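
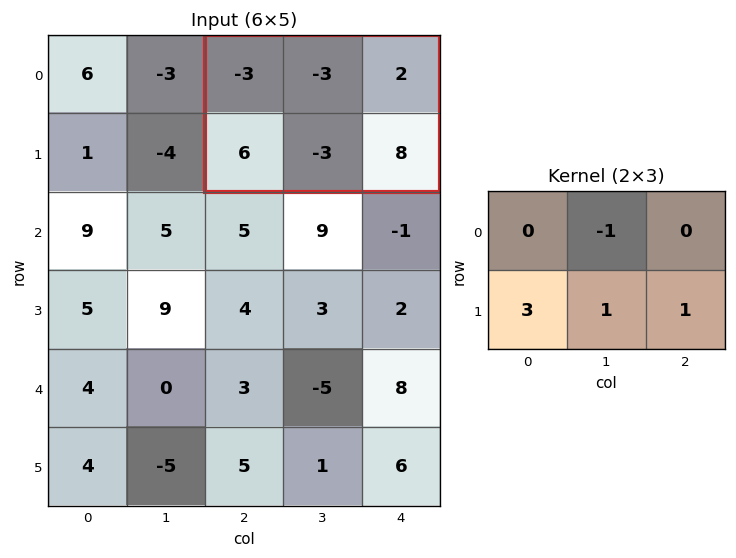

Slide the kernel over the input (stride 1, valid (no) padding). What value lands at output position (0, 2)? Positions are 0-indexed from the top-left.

The receptive field on the input at this output position is [-3 -3 2 / 6 -3 8]. Elementwise product with the kernel and sum: -3·-1 + 6·3 + -3·1 + 8·1.

26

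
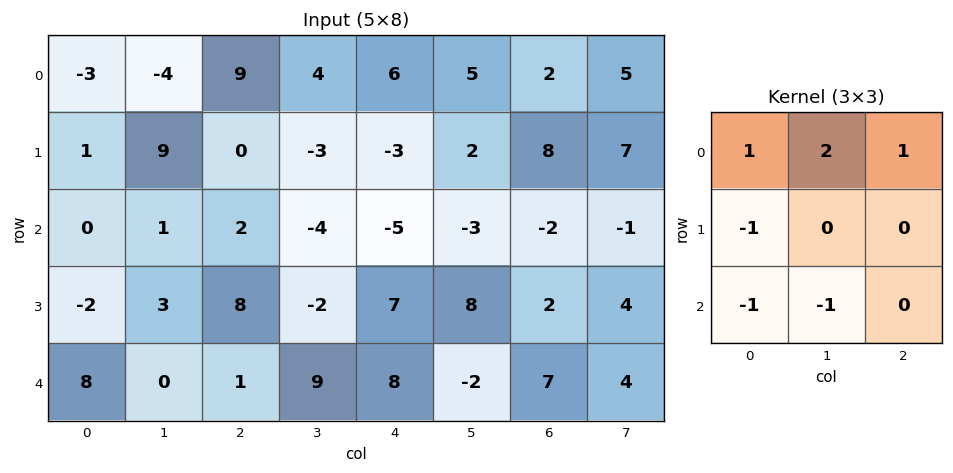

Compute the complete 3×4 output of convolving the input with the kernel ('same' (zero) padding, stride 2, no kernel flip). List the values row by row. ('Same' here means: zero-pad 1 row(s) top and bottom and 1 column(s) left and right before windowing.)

-1 -5 2 -15
13 -6 -8 18
-1 17 11 18

Output[0,0]: The receptive field on the zero-padded input at this output position is [0 0 0 / 0 -3 -4 / 0 1 9]. Elementwise product with the kernel and sum: 0·1 + 0·2 + 0·1 + 0·-1 + 0·-1 + 1·-1.
Output[0,1]: The receptive field on the zero-padded input at this output position is [0 0 0 / -4 9 4 / 9 0 -3]. Elementwise product with the kernel and sum: 0·1 + 0·2 + 0·1 + -4·-1 + 9·-1 + 0·-1.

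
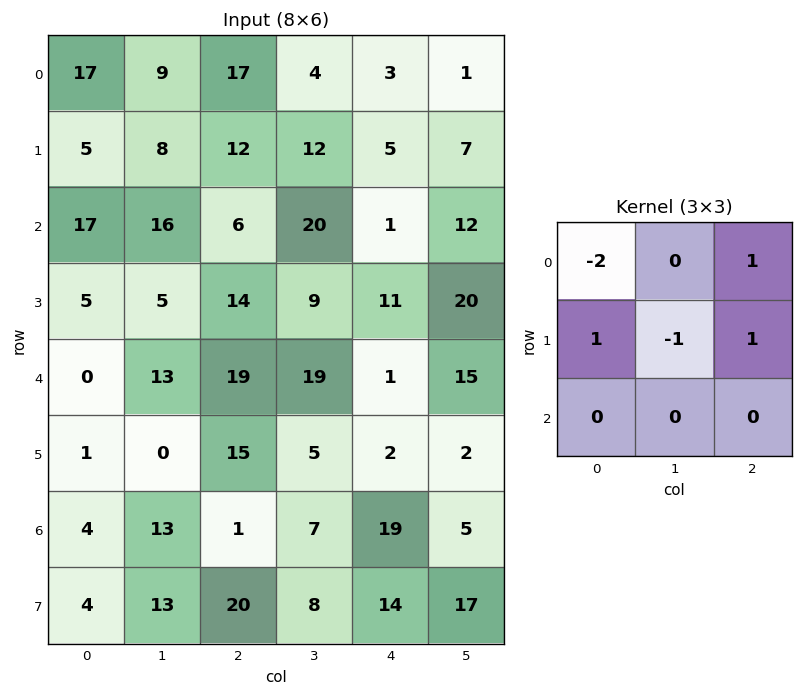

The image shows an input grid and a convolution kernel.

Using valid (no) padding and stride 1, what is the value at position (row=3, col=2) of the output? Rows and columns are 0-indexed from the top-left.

-16

The receptive field on the input at this output position is [14 9 11 / 19 19 1 / 15 5 2]. Elementwise product with the kernel and sum: 14·-2 + 11·1 + 19·1 + 19·-1 + 1·1.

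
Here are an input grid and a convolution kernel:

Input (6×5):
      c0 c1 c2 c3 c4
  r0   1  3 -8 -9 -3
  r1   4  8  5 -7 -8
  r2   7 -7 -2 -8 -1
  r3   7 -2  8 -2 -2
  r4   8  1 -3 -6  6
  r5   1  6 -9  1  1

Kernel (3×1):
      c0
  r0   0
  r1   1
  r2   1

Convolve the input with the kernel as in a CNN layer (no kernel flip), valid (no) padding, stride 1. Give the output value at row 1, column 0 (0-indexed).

14

The receptive field on the input at this output position is [4 / 7 / 7]. Elementwise product with the kernel and sum: 7·1 + 7·1.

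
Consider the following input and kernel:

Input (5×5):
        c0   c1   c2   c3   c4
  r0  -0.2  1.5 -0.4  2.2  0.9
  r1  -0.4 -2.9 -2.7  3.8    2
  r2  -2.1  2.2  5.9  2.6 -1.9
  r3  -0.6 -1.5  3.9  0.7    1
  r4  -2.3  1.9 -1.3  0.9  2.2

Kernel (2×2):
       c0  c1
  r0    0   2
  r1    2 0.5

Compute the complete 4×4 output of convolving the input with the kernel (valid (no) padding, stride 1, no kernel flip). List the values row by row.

Output[0,0]: The receptive field on the input at this output position is [-0.2 1.5 / -0.4 -2.9]. Elementwise product with the kernel and sum: 1.5·2 + -0.4·2 + -2.9·0.5.
Output[0,1]: The receptive field on the input at this output position is [1.5 -0.4 / -2.9 -2.7]. Elementwise product with the kernel and sum: -0.4·2 + -2.9·2 + -2.7·0.5.

0.75 -7.95 0.9 10.4
-8.9 1.95 20.7 8.25
2.45 10.75 13.35 -1.9
-6.65 10.95 -0.75 4.9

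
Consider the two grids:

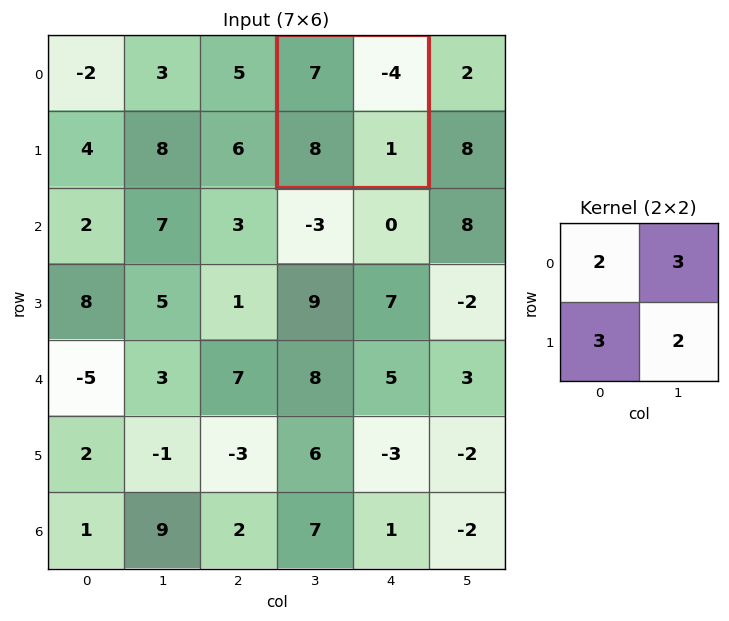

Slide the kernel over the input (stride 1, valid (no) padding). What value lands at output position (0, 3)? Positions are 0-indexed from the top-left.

The receptive field on the input at this output position is [7 -4 / 8 1]. Elementwise product with the kernel and sum: 7·2 + -4·3 + 8·3 + 1·2.

28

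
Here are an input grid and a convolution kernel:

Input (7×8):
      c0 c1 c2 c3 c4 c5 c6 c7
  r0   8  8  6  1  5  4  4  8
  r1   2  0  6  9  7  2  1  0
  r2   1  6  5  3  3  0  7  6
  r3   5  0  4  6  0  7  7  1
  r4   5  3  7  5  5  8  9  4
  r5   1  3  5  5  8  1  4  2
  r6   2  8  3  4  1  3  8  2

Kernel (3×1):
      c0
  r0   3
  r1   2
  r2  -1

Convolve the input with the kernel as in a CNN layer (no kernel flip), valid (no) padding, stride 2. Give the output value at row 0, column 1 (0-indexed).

25

The receptive field on the input at this output position is [6 / 6 / 5]. Elementwise product with the kernel and sum: 6·3 + 6·2 + 5·-1.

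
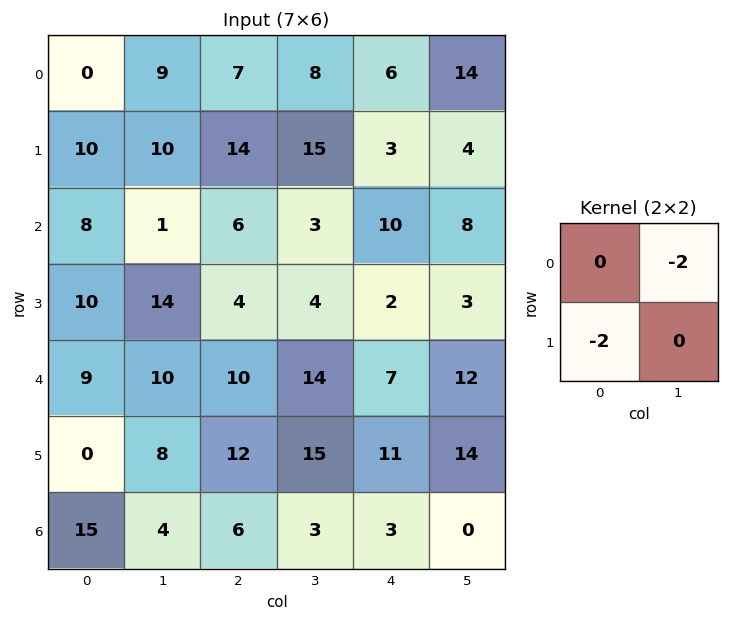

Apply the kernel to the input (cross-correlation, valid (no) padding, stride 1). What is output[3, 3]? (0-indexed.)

-32

The receptive field on the input at this output position is [4 2 / 14 7]. Elementwise product with the kernel and sum: 2·-2 + 14·-2.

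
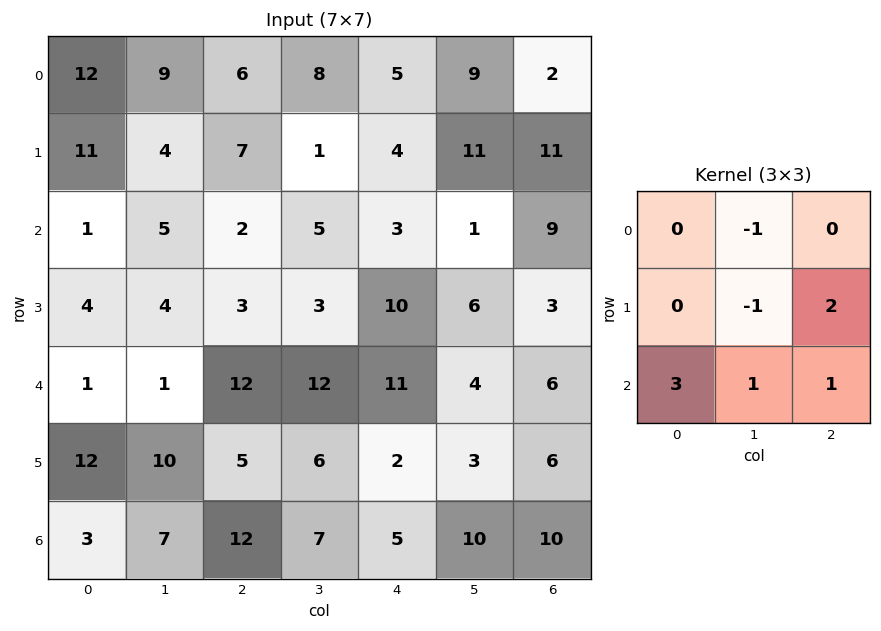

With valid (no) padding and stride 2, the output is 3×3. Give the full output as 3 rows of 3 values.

Output[0,0]: The receptive field on the input at this output position is [12 9 6 / 11 4 7 / 1 5 2]. Elementwise product with the kernel and sum: 9·-1 + 4·-1 + 7·2 + 1·3 + 5·1 + 2·1.

11 13 21
13 71 42
27 34 40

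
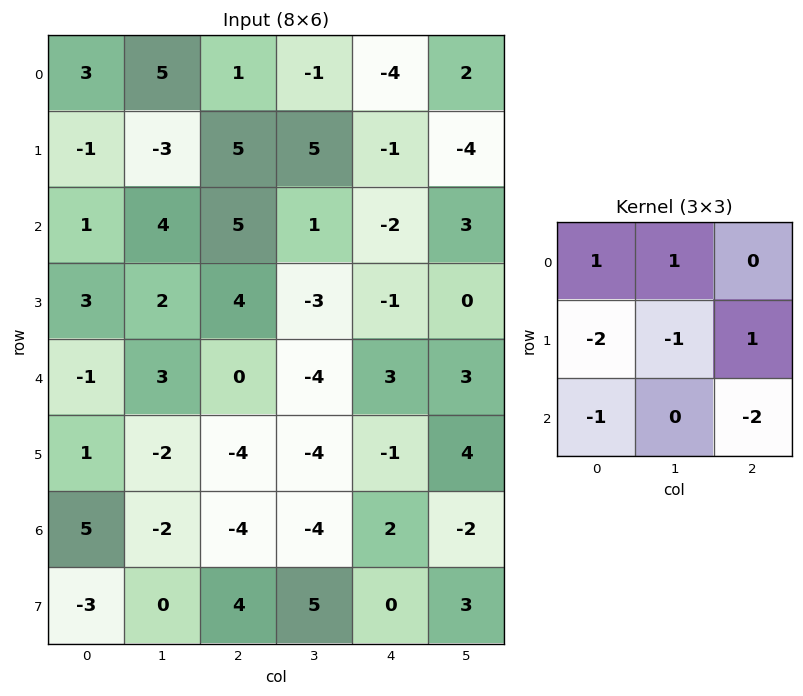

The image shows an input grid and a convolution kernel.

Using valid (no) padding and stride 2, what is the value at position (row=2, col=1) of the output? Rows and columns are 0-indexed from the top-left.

The receptive field on the input at this output position is [0 -4 3 / -4 -4 -1 / -4 -4 2]. Elementwise product with the kernel and sum: 0·1 + -4·1 + -4·-2 + -4·-1 + -1·1 + -4·-1 + 2·-2.

7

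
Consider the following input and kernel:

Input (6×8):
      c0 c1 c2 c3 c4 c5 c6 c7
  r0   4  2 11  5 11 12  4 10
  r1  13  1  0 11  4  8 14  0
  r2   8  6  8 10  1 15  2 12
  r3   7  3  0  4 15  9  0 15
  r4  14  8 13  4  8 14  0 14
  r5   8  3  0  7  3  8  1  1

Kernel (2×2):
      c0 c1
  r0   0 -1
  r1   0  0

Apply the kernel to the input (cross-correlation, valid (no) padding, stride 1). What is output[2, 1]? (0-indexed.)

The receptive field on the input at this output position is [6 8 / 3 0]. Elementwise product with the kernel and sum: 8·-1.

-8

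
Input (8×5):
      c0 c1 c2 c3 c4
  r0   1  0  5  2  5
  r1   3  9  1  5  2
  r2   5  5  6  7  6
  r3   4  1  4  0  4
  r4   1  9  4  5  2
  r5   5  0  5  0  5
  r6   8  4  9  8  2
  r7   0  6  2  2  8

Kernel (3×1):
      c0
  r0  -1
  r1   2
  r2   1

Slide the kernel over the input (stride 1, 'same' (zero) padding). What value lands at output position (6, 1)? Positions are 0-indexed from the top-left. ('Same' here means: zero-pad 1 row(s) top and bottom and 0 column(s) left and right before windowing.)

14

The receptive field on the zero-padded input at this output position is [0 / 4 / 6]. Elementwise product with the kernel and sum: 0·-1 + 4·2 + 6·1.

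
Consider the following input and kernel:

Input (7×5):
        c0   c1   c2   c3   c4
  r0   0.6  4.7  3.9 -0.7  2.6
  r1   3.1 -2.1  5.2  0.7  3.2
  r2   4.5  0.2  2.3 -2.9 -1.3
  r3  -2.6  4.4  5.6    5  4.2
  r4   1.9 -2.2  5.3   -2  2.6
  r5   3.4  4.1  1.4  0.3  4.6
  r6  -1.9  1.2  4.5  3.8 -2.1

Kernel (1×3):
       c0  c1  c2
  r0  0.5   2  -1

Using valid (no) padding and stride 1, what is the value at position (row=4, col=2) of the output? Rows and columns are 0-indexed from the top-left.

-3.95

The receptive field on the input at this output position is [5.3 -2 2.6]. Elementwise product with the kernel and sum: 5.3·0.5 + -2·2 + 2.6·-1.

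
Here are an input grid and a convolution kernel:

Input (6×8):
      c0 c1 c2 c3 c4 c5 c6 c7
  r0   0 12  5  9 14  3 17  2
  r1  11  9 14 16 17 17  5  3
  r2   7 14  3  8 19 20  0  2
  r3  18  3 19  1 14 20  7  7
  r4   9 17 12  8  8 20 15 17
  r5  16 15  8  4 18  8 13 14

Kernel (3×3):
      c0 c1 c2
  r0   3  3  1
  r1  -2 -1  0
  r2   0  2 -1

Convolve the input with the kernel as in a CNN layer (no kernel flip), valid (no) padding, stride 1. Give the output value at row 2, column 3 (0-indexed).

81

The receptive field on the input at this output position is [8 19 20 / 1 14 20 / 8 8 20]. Elementwise product with the kernel and sum: 8·3 + 19·3 + 20·1 + 1·-2 + 14·-1 + 8·2 + 20·-1.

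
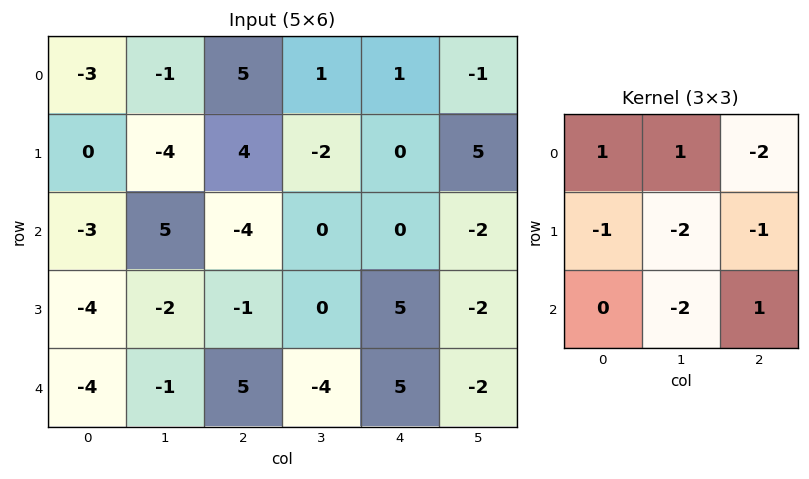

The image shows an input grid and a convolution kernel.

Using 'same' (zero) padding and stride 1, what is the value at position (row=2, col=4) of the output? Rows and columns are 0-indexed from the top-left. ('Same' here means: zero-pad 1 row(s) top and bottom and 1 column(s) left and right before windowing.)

-22

The receptive field on the zero-padded input at this output position is [-2 0 5 / 0 0 -2 / 0 5 -2]. Elementwise product with the kernel and sum: -2·1 + 0·1 + 5·-2 + 0·-1 + 0·-2 + -2·-1 + 5·-2 + -2·1.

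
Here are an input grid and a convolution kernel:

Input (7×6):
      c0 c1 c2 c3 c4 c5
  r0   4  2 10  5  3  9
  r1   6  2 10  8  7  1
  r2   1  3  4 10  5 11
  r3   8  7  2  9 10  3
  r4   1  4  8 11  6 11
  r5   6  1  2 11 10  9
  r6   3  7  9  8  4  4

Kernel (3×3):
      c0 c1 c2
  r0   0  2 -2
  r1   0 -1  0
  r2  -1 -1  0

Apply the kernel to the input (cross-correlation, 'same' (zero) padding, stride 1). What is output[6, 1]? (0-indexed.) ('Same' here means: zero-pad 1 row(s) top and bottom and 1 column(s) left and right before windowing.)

-9

The receptive field on the zero-padded input at this output position is [6 1 2 / 3 7 9 / 0 0 0]. Elementwise product with the kernel and sum: 1·2 + 2·-2 + 7·-1 + 0·-1 + 0·-1.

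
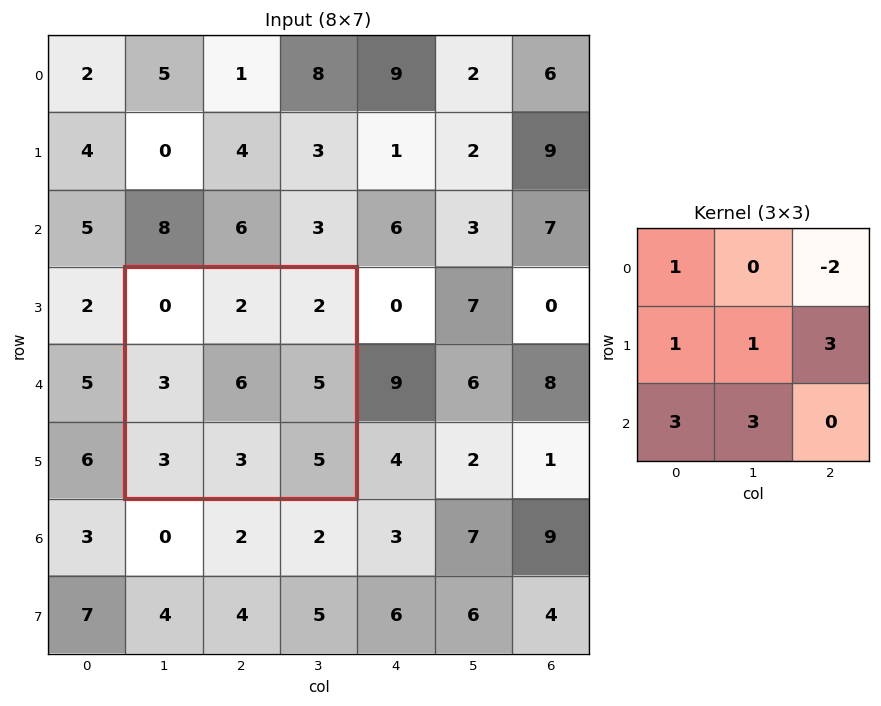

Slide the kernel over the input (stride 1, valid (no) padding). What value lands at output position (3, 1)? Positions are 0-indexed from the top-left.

38

The receptive field on the input at this output position is [0 2 2 / 3 6 5 / 3 3 5]. Elementwise product with the kernel and sum: 0·1 + 2·-2 + 3·1 + 6·1 + 5·3 + 3·3 + 3·3.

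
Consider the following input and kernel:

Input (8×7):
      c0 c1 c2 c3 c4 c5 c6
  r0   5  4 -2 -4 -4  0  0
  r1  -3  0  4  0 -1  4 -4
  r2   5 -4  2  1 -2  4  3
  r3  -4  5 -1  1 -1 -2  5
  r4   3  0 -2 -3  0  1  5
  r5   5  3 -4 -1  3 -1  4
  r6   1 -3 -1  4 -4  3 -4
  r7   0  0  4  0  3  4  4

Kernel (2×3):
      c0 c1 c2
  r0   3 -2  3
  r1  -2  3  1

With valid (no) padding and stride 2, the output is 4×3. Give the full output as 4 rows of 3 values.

Output[0,0]: The receptive field on the input at this output position is [5 4 -2 / -3 0 4]. Elementwise product with the kernel and sum: 5·3 + 4·-2 + -2·3 + -3·-2 + 0·3 + 4·1.
Output[0,1]: The receptive field on the input at this output position is [-2 -4 -4 / 4 0 -1]. Elementwise product with the kernel and sum: -2·3 + -4·-2 + -4·3 + 4·-2 + 0·3 + -1·1.

11 -19 -2
51 2 -4
-2 8 8
10 -28 -20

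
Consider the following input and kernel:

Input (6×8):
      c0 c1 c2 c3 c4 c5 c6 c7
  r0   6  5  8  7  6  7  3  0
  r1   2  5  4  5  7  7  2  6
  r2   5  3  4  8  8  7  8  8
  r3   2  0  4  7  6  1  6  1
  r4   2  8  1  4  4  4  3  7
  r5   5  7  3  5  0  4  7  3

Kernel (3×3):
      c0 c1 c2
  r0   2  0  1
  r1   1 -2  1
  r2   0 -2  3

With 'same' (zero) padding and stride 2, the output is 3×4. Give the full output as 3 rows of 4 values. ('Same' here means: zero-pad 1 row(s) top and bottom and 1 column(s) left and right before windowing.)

Output[0,0]: The receptive field on the zero-padded input at this output position is [0 0 0 / 0 6 5 / 0 2 5]. Elementwise product with the kernel and sum: 0·2 + 0·1 + 0·1 + 6·-2 + 5·1 + 2·-2 + 5·3.

4 3 9 15
-6 31 7 10
15 26 27 3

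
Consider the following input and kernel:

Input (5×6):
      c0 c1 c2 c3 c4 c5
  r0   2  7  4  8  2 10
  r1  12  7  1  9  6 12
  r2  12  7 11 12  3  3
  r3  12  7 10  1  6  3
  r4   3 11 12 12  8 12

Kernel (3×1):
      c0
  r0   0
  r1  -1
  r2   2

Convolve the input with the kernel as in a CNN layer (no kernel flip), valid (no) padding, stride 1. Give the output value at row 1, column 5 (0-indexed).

3

The receptive field on the input at this output position is [12 / 3 / 3]. Elementwise product with the kernel and sum: 3·-1 + 3·2.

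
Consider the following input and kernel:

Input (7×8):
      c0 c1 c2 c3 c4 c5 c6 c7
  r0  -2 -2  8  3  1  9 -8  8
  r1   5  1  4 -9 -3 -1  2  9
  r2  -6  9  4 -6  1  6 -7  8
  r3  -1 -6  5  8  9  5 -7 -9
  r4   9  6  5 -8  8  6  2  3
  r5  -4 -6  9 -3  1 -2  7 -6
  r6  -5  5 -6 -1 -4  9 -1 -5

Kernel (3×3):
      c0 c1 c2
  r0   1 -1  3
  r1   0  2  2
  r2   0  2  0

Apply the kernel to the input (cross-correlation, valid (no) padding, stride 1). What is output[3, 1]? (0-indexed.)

The receptive field on the input at this output position is [-6 5 8 / 6 5 -8 / -6 9 -3]. Elementwise product with the kernel and sum: -6·1 + 5·-1 + 8·3 + 5·2 + -8·2 + 9·2.

25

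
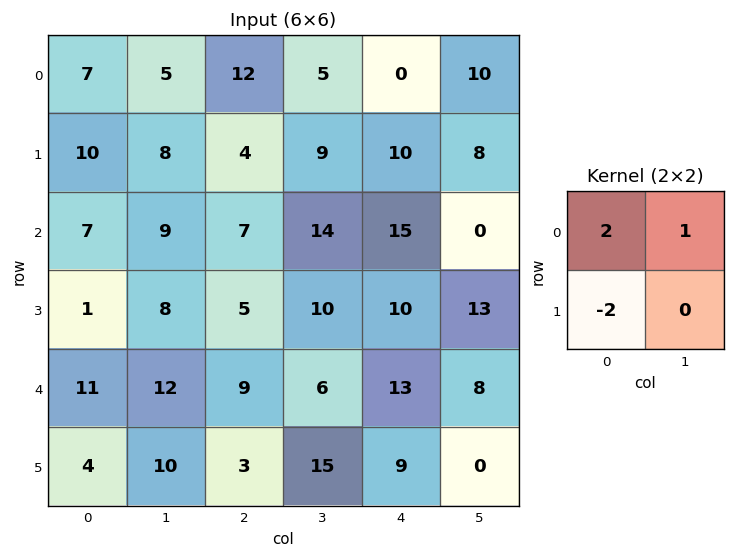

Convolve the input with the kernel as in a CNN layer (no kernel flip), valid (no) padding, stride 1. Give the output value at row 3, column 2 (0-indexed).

The receptive field on the input at this output position is [5 10 / 9 6]. Elementwise product with the kernel and sum: 5·2 + 10·1 + 9·-2.

2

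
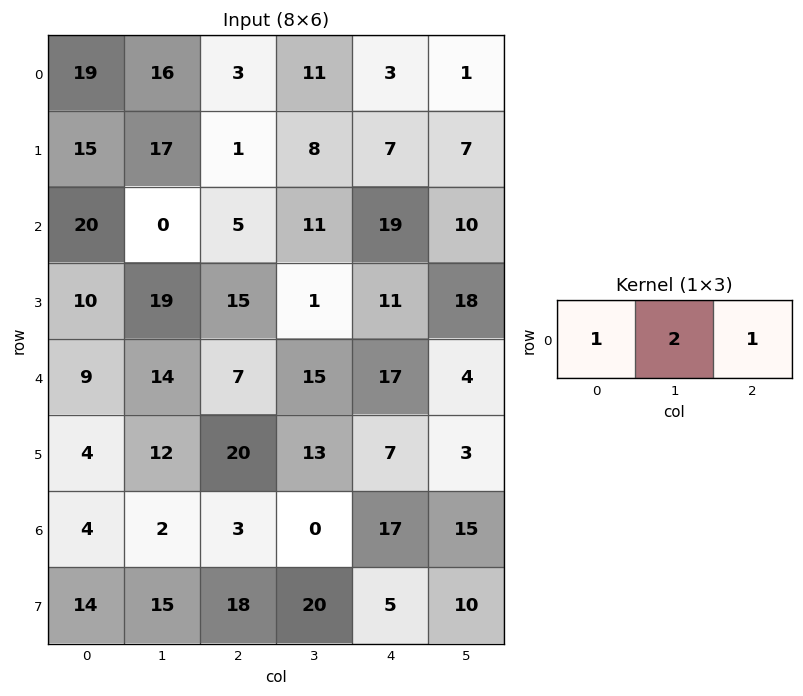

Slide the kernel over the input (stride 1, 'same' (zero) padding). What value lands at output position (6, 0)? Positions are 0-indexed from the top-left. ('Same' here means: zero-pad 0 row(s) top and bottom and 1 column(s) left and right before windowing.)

The receptive field on the zero-padded input at this output position is [0 4 2]. Elementwise product with the kernel and sum: 0·1 + 4·2 + 2·1.

10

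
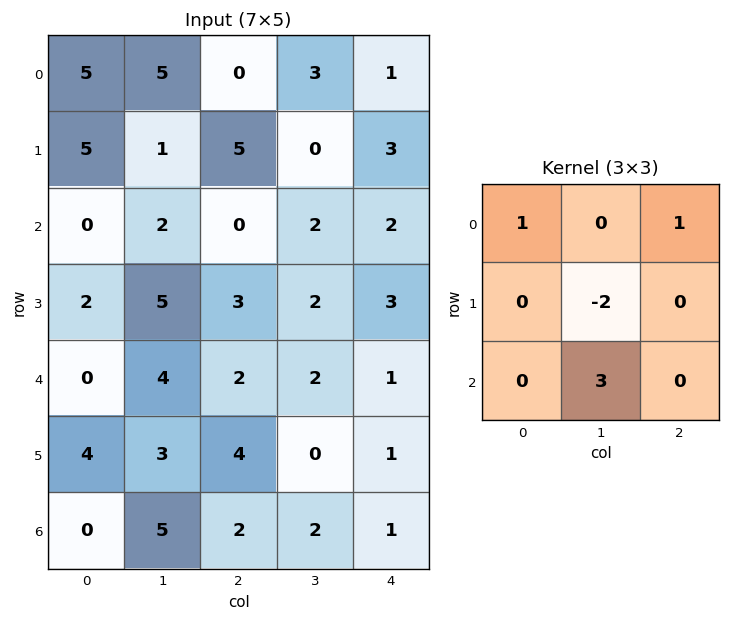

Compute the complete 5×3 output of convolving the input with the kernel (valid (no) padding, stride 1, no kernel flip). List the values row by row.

9 -2 7
21 10 10
2 4 4
6 15 2
11 4 9

Output[0,0]: The receptive field on the input at this output position is [5 5 0 / 5 1 5 / 0 2 0]. Elementwise product with the kernel and sum: 5·1 + 0·1 + 1·-2 + 2·3.
Output[0,1]: The receptive field on the input at this output position is [5 0 3 / 1 5 0 / 2 0 2]. Elementwise product with the kernel and sum: 5·1 + 3·1 + 5·-2 + 0·3.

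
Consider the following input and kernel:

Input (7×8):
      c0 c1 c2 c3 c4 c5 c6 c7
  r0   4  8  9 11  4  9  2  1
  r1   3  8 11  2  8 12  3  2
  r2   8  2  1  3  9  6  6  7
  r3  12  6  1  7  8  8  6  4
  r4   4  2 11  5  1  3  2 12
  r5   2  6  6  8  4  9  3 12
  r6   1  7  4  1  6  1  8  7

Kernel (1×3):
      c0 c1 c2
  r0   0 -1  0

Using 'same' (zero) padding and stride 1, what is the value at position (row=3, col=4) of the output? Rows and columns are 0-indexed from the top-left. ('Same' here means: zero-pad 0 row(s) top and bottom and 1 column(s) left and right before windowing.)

The receptive field on the zero-padded input at this output position is [7 8 8]. Elementwise product with the kernel and sum: 8·-1.

-8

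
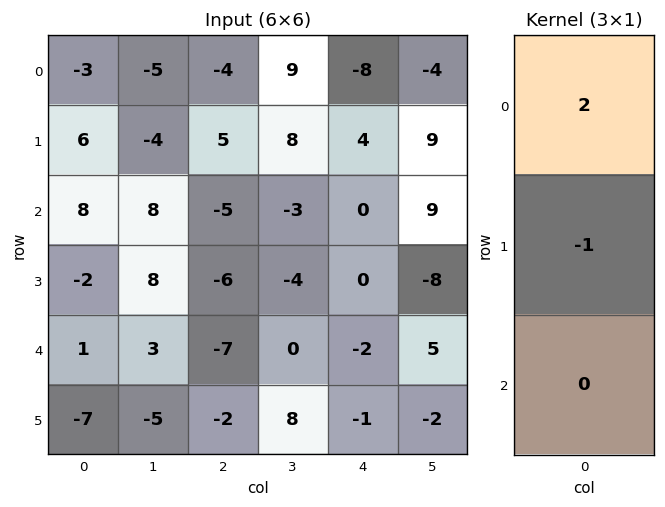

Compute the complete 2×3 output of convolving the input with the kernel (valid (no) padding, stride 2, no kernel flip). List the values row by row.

Output[0,0]: The receptive field on the input at this output position is [-3 / 6 / 8]. Elementwise product with the kernel and sum: -3·2 + 6·-1.
Output[0,1]: The receptive field on the input at this output position is [-4 / 5 / -5]. Elementwise product with the kernel and sum: -4·2 + 5·-1.

-12 -13 -20
18 -4 0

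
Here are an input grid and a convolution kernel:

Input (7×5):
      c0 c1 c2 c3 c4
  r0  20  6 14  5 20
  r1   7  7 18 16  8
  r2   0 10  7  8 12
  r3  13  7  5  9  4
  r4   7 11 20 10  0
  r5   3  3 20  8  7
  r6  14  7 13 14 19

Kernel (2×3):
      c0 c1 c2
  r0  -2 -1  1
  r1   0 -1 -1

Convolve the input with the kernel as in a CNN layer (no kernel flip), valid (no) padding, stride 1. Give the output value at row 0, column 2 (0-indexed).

-37

The receptive field on the input at this output position is [14 5 20 / 18 16 8]. Elementwise product with the kernel and sum: 14·-2 + 5·-1 + 20·1 + 16·-1 + 8·-1.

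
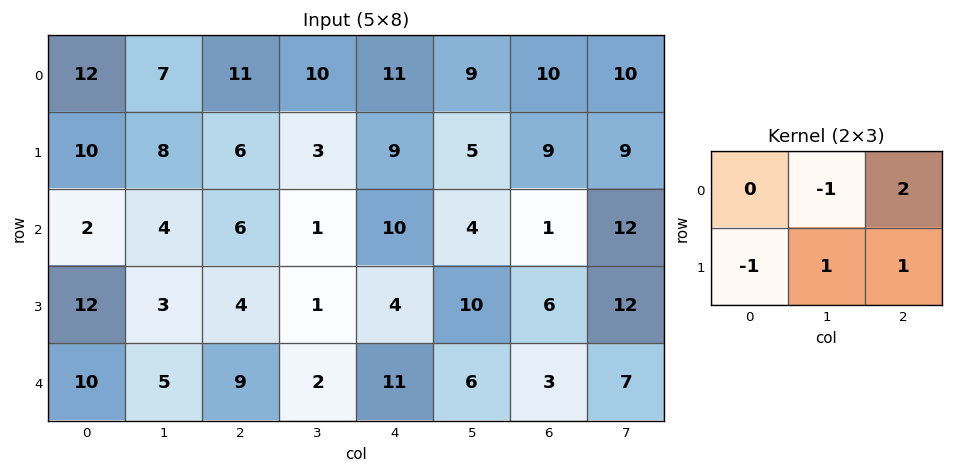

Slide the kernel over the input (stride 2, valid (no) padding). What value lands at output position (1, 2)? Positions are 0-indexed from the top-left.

The receptive field on the input at this output position is [10 4 1 / 4 10 6]. Elementwise product with the kernel and sum: 4·-1 + 1·2 + 4·-1 + 10·1 + 6·1.

10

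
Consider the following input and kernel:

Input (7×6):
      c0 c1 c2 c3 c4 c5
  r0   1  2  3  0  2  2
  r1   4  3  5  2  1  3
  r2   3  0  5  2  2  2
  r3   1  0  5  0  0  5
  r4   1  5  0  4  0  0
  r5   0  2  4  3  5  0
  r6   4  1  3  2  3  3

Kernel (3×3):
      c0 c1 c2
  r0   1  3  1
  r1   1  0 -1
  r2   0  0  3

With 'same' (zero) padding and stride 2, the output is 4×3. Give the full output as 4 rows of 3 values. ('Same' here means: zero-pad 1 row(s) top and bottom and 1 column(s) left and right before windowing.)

Output[0,0]: The receptive field on the zero-padded input at this output position is [0 0 0 / 0 1 2 / 0 4 3]. Elementwise product with the kernel and sum: 0·1 + 0·3 + 0·1 + 0·1 + 2·-1 + 3·3.
Output[0,1]: The receptive field on the zero-padded input at this output position is [0 0 0 / 2 3 0 / 3 5 2]. Elementwise product with the kernel and sum: 0·1 + 0·3 + 0·1 + 2·1 + 0·-1 + 2·3.

7 8 7
15 18 23
4 25 9
1 16 17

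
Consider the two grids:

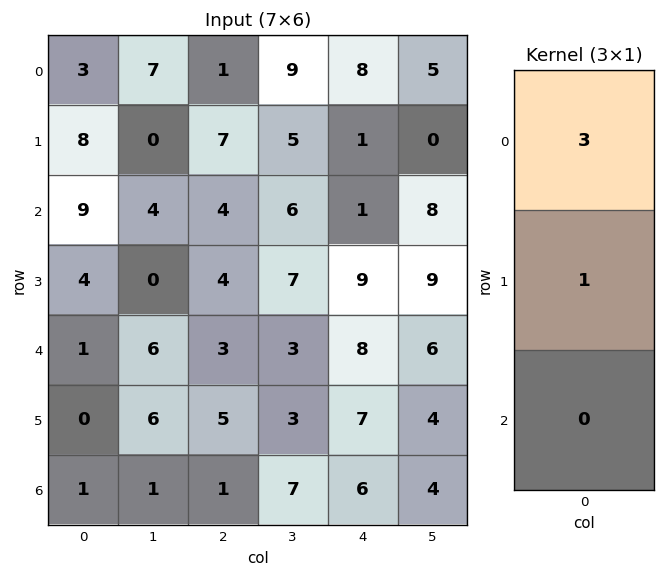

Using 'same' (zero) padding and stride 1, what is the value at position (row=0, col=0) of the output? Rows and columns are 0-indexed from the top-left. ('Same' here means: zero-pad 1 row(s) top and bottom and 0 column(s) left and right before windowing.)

3

The receptive field on the zero-padded input at this output position is [0 / 3 / 8]. Elementwise product with the kernel and sum: 0·3 + 3·1.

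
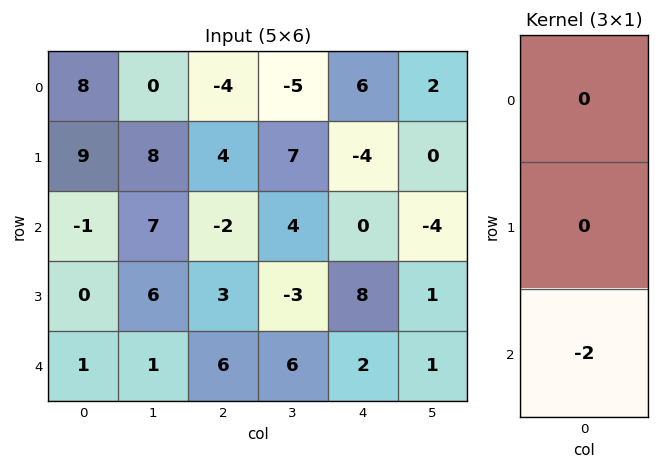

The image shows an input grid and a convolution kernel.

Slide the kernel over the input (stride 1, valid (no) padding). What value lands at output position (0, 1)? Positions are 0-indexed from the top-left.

The receptive field on the input at this output position is [0 / 8 / 7]. Elementwise product with the kernel and sum: 7·-2.

-14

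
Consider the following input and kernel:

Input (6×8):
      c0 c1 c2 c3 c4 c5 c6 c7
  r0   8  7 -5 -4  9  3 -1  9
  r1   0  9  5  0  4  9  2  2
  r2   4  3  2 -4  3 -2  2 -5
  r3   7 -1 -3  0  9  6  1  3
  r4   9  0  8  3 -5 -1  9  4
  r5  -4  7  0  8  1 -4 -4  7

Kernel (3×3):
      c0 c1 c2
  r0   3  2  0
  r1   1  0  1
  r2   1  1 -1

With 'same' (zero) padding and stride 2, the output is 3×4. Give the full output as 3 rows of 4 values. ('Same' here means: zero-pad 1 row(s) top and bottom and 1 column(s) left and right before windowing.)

-2 17 -6 21
11 32 5 28
3 -7 33 8

Output[0,0]: The receptive field on the zero-padded input at this output position is [0 0 0 / 0 8 7 / 0 0 9]. Elementwise product with the kernel and sum: 0·3 + 0·2 + 0·1 + 7·1 + 0·1 + 0·1 + 9·-1.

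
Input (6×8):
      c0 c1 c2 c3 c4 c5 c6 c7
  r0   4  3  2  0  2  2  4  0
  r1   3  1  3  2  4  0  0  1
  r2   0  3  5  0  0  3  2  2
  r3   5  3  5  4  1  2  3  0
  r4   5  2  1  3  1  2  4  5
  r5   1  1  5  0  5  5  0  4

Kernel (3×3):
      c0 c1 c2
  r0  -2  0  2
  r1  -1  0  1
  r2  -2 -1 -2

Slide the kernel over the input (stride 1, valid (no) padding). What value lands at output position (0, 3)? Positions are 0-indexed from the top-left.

The receptive field on the input at this output position is [0 2 2 / 2 4 0 / 0 0 3]. Elementwise product with the kernel and sum: 0·-2 + 2·2 + 2·-1 + 0·1 + 0·-2 + 0·-1 + 3·-2.

-4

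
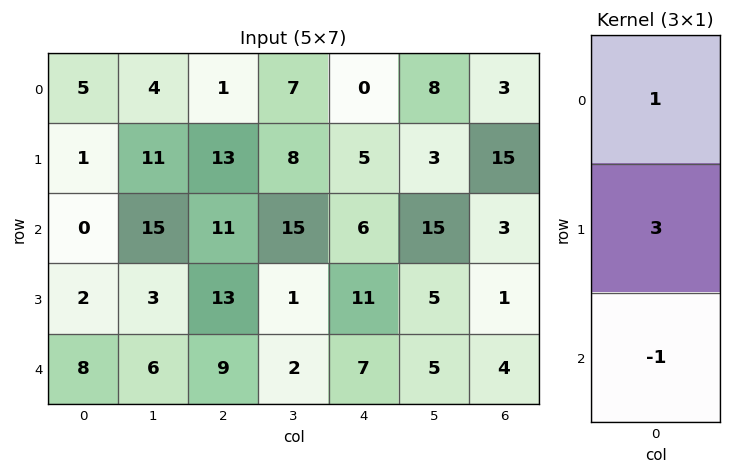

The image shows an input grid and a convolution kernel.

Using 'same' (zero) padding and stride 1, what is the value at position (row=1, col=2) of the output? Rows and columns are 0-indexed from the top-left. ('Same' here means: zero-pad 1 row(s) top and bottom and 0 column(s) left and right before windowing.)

29

The receptive field on the zero-padded input at this output position is [1 / 13 / 11]. Elementwise product with the kernel and sum: 1·1 + 13·3 + 11·-1.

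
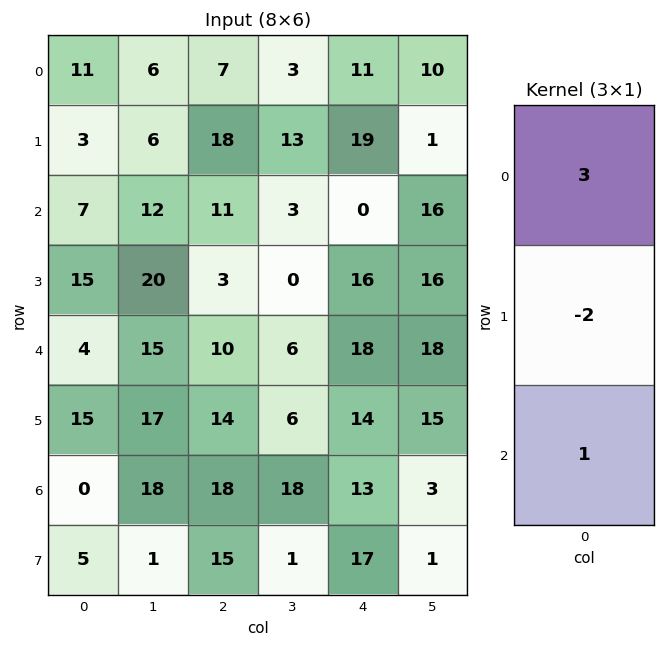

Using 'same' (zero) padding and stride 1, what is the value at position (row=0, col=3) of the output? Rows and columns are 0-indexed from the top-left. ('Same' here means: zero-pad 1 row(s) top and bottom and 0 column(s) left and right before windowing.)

The receptive field on the zero-padded input at this output position is [0 / 3 / 13]. Elementwise product with the kernel and sum: 0·3 + 3·-2 + 13·1.

7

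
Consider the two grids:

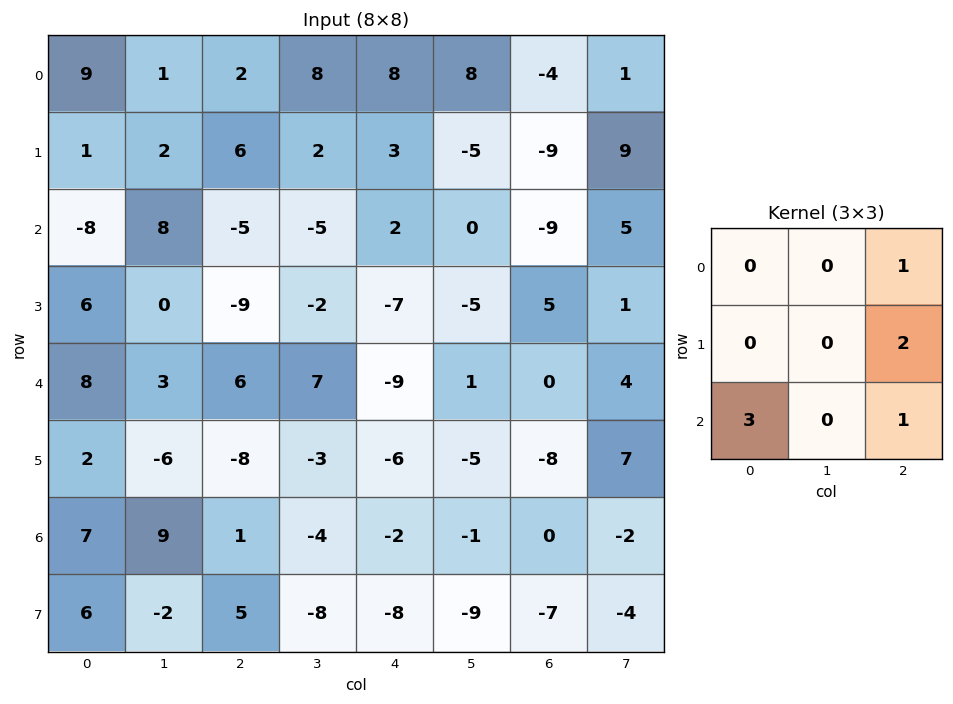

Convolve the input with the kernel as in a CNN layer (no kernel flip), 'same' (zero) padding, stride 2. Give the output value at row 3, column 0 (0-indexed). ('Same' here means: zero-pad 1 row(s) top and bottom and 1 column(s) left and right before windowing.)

10

The receptive field on the zero-padded input at this output position is [0 2 -6 / 0 7 9 / 0 6 -2]. Elementwise product with the kernel and sum: -6·1 + 9·2 + 0·3 + -2·1.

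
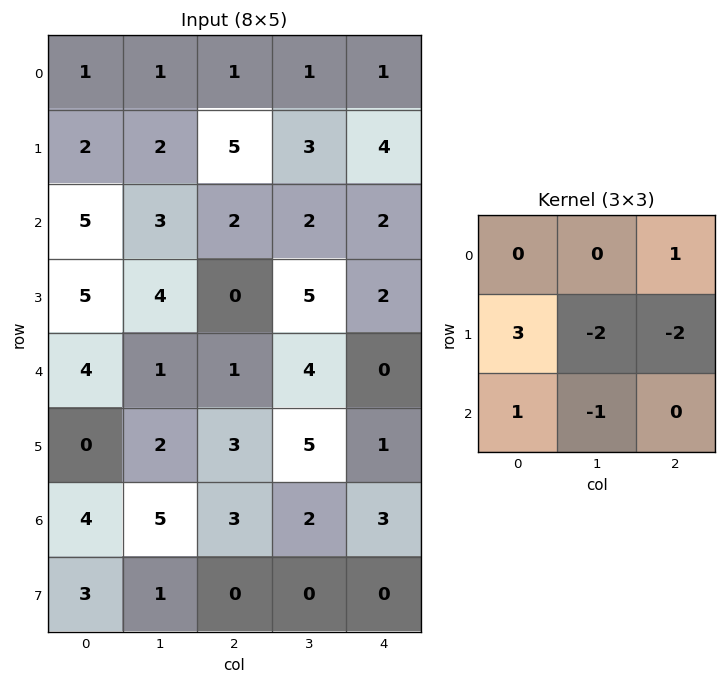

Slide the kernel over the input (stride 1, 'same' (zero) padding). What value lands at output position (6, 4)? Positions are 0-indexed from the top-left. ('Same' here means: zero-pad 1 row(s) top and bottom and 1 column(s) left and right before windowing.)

0

The receptive field on the zero-padded input at this output position is [5 1 0 / 2 3 0 / 0 0 0]. Elementwise product with the kernel and sum: 0·1 + 2·3 + 3·-2 + 0·-2 + 0·1 + 0·-1.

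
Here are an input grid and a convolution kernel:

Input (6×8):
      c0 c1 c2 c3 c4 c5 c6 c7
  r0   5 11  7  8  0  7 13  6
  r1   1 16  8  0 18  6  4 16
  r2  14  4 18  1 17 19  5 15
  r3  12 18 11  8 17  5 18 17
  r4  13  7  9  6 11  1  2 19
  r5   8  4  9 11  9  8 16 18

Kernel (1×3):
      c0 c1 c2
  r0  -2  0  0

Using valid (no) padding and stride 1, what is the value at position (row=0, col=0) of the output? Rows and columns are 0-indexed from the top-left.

The receptive field on the input at this output position is [5 11 7]. Elementwise product with the kernel and sum: 5·-2.

-10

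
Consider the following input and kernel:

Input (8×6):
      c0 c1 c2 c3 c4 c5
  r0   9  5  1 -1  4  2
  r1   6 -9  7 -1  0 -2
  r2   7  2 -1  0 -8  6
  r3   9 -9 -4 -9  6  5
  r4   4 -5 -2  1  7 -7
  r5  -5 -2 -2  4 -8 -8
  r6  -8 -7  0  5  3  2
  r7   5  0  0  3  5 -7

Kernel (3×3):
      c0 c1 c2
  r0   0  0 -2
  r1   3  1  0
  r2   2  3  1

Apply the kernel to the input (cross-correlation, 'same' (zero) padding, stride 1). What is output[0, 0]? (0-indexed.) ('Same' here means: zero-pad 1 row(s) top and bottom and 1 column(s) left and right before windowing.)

The receptive field on the zero-padded input at this output position is [0 0 0 / 0 9 5 / 0 6 -9]. Elementwise product with the kernel and sum: 0·-2 + 0·3 + 9·1 + 0·2 + 6·3 + -9·1.

18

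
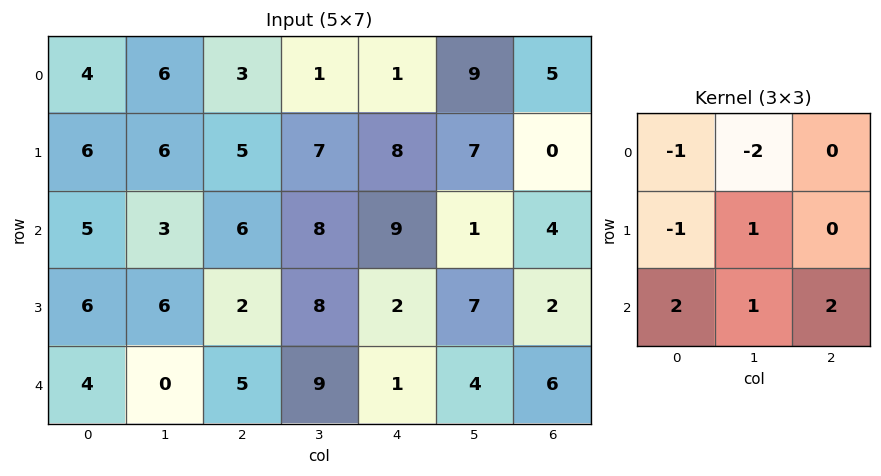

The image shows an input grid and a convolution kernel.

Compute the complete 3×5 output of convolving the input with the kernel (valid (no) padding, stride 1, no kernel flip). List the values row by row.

Output[0,0]: The receptive field on the input at this output position is [4 6 3 / 6 6 5 / 5 3 6]. Elementwise product with the kernel and sum: 4·-1 + 6·-2 + 6·-1 + 6·1 + 5·2 + 3·1 + 6·2.

9 15 35 25 7
2 17 -1 10 -15
7 4 5 -5 12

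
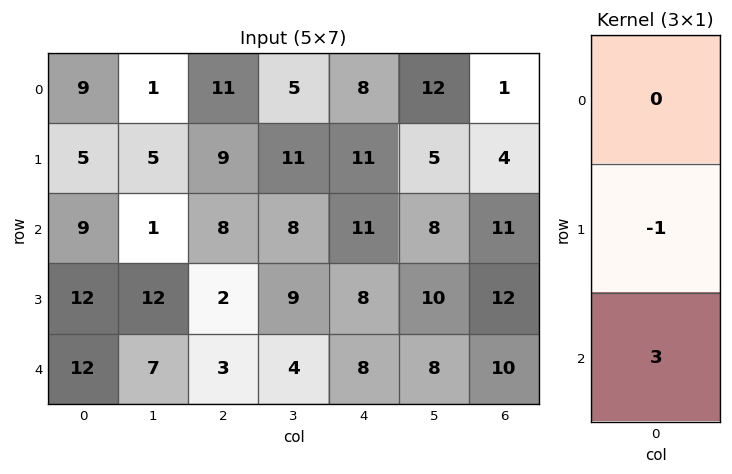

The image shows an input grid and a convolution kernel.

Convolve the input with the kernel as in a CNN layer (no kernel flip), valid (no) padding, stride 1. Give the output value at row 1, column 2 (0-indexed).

The receptive field on the input at this output position is [9 / 8 / 2]. Elementwise product with the kernel and sum: 8·-1 + 2·3.

-2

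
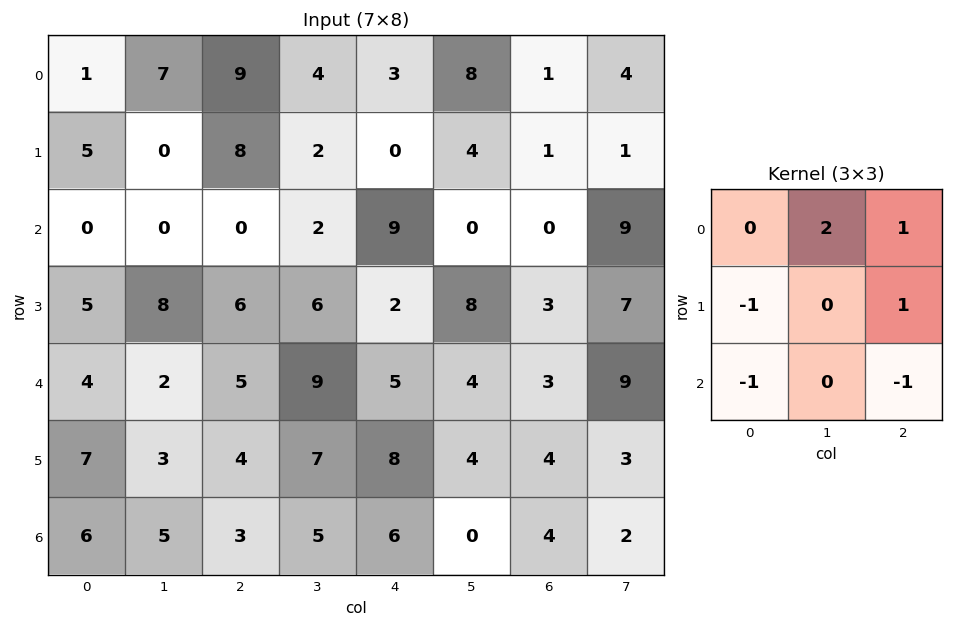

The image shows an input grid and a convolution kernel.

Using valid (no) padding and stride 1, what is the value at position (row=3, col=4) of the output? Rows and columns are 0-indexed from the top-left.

5

The receptive field on the input at this output position is [2 8 3 / 5 4 3 / 8 4 4]. Elementwise product with the kernel and sum: 8·2 + 3·1 + 5·-1 + 3·1 + 8·-1 + 4·-1.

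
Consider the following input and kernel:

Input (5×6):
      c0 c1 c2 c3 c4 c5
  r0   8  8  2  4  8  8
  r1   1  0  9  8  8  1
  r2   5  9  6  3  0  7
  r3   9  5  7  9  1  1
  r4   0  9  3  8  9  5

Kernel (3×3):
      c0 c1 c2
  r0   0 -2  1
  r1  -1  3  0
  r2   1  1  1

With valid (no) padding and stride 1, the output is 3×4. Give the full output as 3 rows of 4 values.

Output[0,0]: The receptive field on the input at this output position is [8 8 2 / 1 0 9 / 5 9 6]. Elementwise product with the kernel and sum: 8·-2 + 2·1 + 1·-1 + 0·3 + 5·1 + 9·1 + 6·1.
Output[0,1]: The receptive field on the input at this output position is [8 2 4 / 0 9 8 / 9 6 3]. Elementwise product with the kernel and sum: 2·-2 + 4·1 + 0·-1 + 9·3 + 9·1 + 6·1 + 3·1.

5 45 24 18
52 20 12 -7
6 27 34 23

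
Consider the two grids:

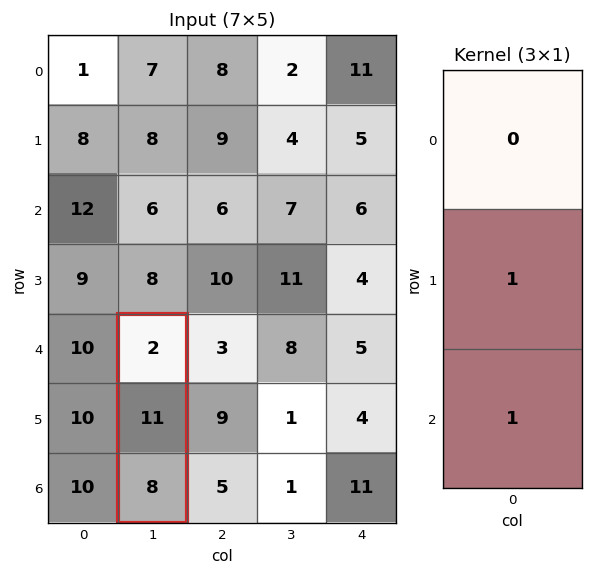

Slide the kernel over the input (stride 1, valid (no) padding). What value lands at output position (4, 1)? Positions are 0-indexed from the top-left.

19

The receptive field on the input at this output position is [2 / 11 / 8]. Elementwise product with the kernel and sum: 11·1 + 8·1.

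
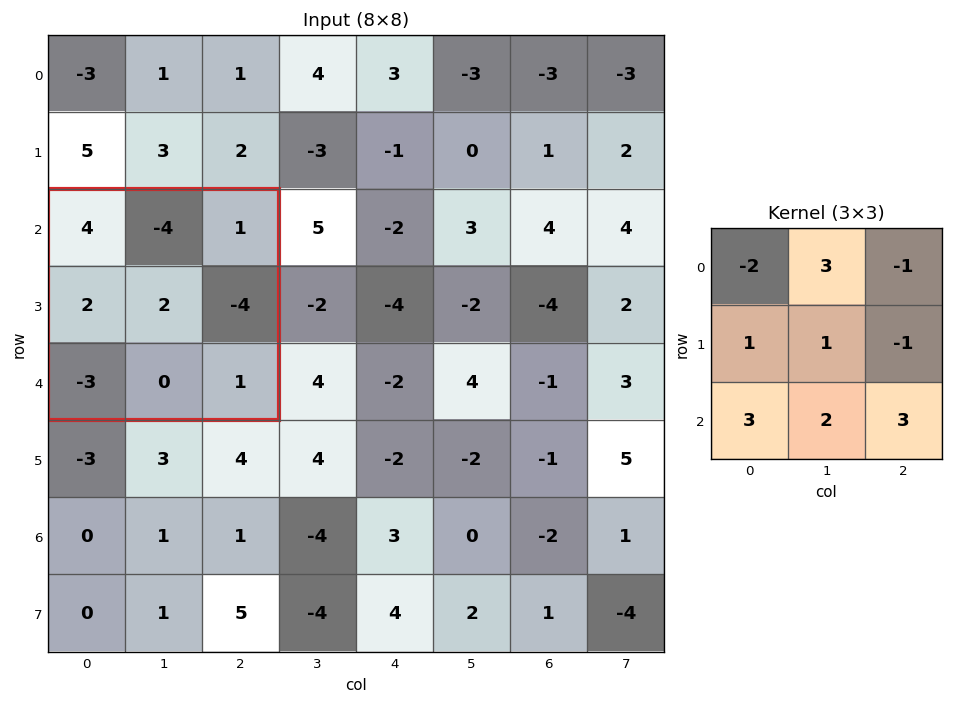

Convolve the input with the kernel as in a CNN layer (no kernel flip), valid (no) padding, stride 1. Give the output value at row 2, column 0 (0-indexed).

-19

The receptive field on the input at this output position is [4 -4 1 / 2 2 -4 / -3 0 1]. Elementwise product with the kernel and sum: 4·-2 + -4·3 + 1·-1 + 2·1 + 2·1 + -4·-1 + -3·3 + 0·2 + 1·3.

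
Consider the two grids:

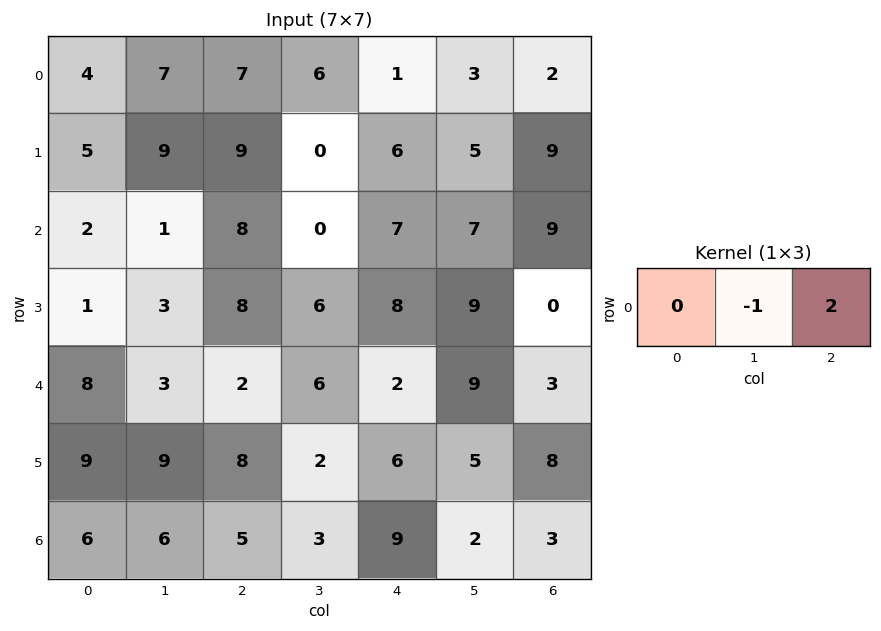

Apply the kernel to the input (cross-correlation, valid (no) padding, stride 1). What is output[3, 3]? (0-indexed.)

10

The receptive field on the input at this output position is [6 8 9]. Elementwise product with the kernel and sum: 8·-1 + 9·2.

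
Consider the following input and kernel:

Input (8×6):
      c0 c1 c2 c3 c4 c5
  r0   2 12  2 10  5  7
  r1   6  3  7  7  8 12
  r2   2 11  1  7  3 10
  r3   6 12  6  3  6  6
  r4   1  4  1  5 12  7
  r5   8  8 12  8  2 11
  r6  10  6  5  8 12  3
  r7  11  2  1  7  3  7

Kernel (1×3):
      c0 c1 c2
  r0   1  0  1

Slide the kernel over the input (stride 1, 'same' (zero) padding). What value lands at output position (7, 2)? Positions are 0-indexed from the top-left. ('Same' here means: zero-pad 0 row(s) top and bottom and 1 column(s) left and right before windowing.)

The receptive field on the zero-padded input at this output position is [2 1 7]. Elementwise product with the kernel and sum: 2·1 + 7·1.

9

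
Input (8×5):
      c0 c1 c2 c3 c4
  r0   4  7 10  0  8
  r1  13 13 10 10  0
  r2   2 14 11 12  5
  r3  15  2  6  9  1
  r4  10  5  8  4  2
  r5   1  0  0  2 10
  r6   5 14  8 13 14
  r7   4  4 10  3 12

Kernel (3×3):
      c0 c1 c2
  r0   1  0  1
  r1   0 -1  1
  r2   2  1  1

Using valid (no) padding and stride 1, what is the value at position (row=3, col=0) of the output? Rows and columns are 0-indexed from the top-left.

26

The receptive field on the input at this output position is [15 2 6 / 10 5 8 / 1 0 0]. Elementwise product with the kernel and sum: 15·1 + 6·1 + 5·-1 + 8·1 + 1·2 + 0·1 + 0·1.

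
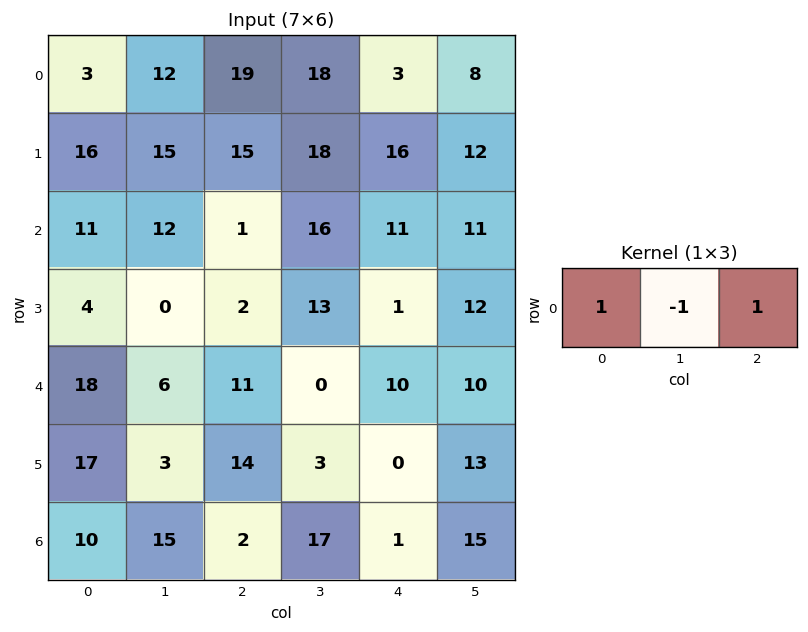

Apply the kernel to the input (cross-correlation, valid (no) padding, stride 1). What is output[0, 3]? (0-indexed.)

23

The receptive field on the input at this output position is [18 3 8]. Elementwise product with the kernel and sum: 18·1 + 3·-1 + 8·1.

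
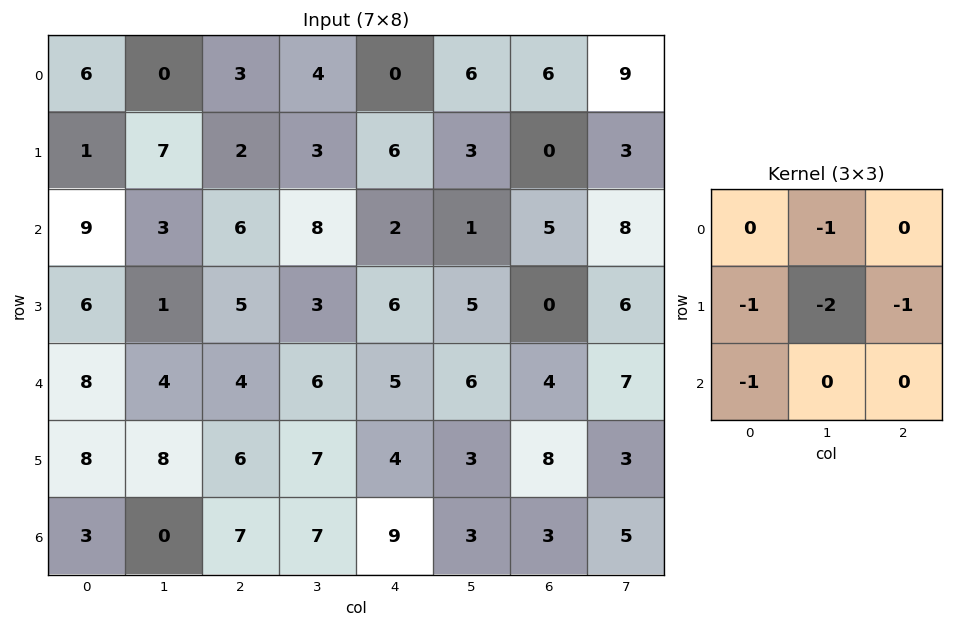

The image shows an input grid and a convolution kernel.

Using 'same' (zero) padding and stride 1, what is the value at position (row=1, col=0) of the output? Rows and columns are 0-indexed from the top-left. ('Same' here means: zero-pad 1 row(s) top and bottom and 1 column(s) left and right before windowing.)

The receptive field on the zero-padded input at this output position is [0 6 0 / 0 1 7 / 0 9 3]. Elementwise product with the kernel and sum: 6·-1 + 0·-1 + 1·-2 + 7·-1 + 0·-1.

-15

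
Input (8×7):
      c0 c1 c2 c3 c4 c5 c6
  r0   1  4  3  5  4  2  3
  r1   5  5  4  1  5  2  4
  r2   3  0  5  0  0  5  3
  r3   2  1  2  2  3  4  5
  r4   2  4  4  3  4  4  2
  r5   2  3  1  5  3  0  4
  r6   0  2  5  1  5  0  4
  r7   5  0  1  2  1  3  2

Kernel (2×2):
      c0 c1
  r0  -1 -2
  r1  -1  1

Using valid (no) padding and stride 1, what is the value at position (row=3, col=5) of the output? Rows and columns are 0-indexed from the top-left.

-16

The receptive field on the input at this output position is [4 5 / 4 2]. Elementwise product with the kernel and sum: 4·-1 + 5·-2 + 4·-1 + 2·1.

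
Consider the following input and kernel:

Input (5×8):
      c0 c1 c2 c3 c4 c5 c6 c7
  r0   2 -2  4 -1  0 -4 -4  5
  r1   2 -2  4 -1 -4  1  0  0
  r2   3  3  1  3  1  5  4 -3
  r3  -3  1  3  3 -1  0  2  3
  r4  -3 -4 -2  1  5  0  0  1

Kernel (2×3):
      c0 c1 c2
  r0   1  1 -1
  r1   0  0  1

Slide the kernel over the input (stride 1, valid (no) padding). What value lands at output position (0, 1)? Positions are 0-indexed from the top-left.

The receptive field on the input at this output position is [-2 4 -1 / -2 4 -1]. Elementwise product with the kernel and sum: -2·1 + 4·1 + -1·-1 + -1·1.

2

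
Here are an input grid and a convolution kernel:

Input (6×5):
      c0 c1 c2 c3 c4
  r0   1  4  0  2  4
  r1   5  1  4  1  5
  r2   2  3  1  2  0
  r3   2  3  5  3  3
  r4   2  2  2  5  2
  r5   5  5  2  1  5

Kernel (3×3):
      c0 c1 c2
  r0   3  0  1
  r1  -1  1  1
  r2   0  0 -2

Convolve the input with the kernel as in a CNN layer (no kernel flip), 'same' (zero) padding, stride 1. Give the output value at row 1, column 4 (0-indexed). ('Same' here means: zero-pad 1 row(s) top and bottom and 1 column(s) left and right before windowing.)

The receptive field on the zero-padded input at this output position is [2 4 0 / 1 5 0 / 2 0 0]. Elementwise product with the kernel and sum: 2·3 + 0·1 + 1·-1 + 5·1 + 0·1 + 0·-2.

10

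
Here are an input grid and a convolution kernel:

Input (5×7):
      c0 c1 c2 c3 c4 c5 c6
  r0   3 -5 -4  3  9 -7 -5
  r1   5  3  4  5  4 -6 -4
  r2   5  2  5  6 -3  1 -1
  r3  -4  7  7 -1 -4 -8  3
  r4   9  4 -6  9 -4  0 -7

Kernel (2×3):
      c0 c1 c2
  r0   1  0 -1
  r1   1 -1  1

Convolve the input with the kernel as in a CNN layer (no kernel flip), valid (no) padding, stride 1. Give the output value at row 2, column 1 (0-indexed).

-5

The receptive field on the input at this output position is [2 5 6 / 7 7 -1]. Elementwise product with the kernel and sum: 2·1 + 6·-1 + 7·1 + 7·-1 + -1·1.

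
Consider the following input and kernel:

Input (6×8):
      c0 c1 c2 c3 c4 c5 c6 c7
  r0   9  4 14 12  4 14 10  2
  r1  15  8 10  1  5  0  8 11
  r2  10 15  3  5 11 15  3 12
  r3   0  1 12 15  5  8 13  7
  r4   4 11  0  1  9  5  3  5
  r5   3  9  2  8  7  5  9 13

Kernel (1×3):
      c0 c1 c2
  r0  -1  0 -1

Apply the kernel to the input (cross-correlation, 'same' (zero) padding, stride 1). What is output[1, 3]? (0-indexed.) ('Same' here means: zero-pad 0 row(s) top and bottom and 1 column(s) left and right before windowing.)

The receptive field on the zero-padded input at this output position is [10 1 5]. Elementwise product with the kernel and sum: 10·-1 + 5·-1.

-15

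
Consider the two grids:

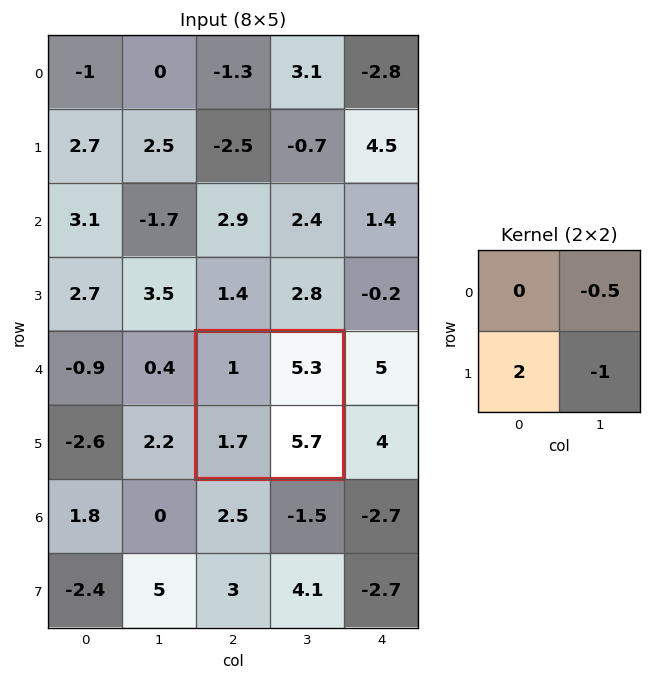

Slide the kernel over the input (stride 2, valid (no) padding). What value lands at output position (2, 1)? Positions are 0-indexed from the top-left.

-4.95

The receptive field on the input at this output position is [1 5.3 / 1.7 5.7]. Elementwise product with the kernel and sum: 5.3·-0.5 + 1.7·2 + 5.7·-1.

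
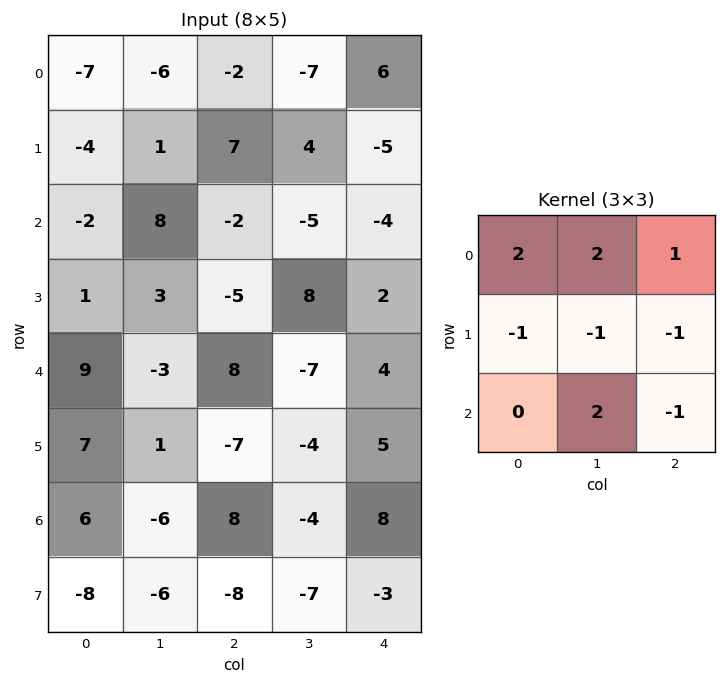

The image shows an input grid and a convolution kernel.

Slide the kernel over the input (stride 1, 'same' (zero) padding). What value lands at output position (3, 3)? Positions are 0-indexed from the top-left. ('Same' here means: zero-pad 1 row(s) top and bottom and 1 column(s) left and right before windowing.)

-41

The receptive field on the zero-padded input at this output position is [-2 -5 -4 / -5 8 2 / 8 -7 4]. Elementwise product with the kernel and sum: -2·2 + -5·2 + -4·1 + -5·-1 + 8·-1 + 2·-1 + -7·2 + 4·-1.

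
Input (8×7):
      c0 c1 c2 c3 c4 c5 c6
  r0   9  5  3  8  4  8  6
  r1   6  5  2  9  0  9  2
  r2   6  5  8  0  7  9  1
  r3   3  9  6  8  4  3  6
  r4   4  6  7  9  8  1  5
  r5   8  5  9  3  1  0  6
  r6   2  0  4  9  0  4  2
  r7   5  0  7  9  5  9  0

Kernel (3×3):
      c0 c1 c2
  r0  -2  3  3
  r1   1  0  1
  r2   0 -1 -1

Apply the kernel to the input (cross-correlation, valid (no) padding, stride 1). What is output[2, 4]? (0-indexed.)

The receptive field on the input at this output position is [7 9 1 / 4 3 6 / 8 1 5]. Elementwise product with the kernel and sum: 7·-2 + 9·3 + 1·3 + 4·1 + 6·1 + 1·-1 + 5·-1.

20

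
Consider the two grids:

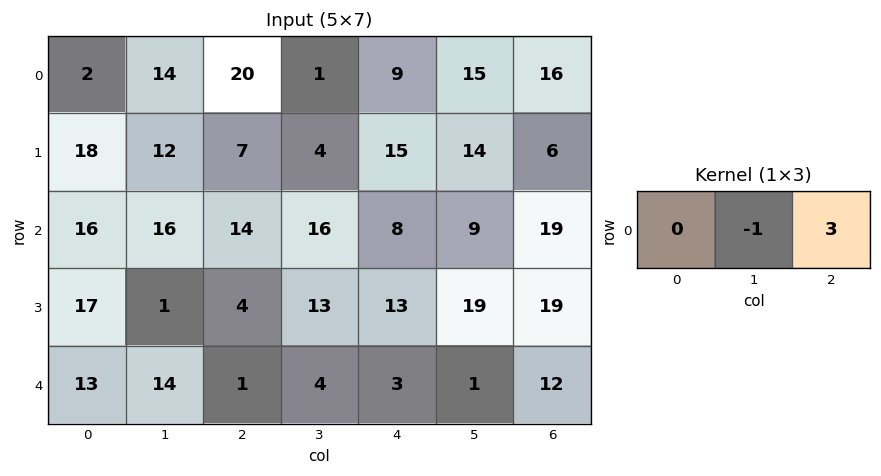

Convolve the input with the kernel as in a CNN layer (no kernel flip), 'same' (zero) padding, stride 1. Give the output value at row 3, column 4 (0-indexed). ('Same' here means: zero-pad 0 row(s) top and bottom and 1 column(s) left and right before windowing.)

44

The receptive field on the zero-padded input at this output position is [13 13 19]. Elementwise product with the kernel and sum: 13·-1 + 19·3.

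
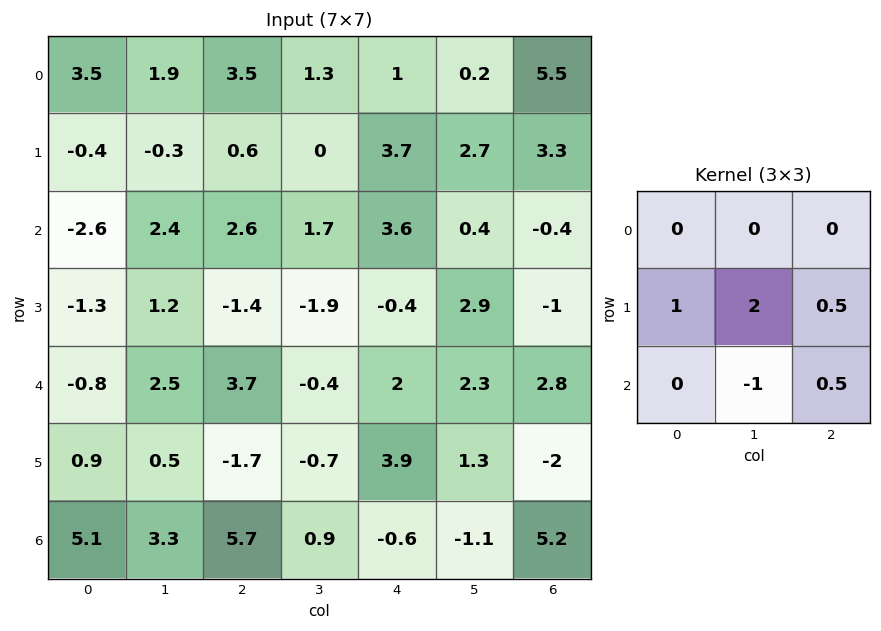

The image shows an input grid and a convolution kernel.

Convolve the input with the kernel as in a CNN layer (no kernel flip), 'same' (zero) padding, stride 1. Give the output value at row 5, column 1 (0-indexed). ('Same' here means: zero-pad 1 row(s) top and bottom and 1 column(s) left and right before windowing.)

The receptive field on the zero-padded input at this output position is [-0.8 2.5 3.7 / 0.9 0.5 -1.7 / 5.1 3.3 5.7]. Elementwise product with the kernel and sum: 0.9·1 + 0.5·2 + -1.7·0.5 + 3.3·-1 + 5.7·0.5.

0.6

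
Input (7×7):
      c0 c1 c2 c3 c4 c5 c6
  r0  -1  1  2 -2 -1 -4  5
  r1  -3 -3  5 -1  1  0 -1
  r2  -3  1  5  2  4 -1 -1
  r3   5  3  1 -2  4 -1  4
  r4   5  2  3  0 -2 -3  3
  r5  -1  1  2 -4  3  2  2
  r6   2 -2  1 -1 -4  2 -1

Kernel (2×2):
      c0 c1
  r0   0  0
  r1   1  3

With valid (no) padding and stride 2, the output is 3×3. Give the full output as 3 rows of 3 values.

-12 2 1
14 -5 1
2 -10 9

Output[0,0]: The receptive field on the input at this output position is [-1 1 / -3 -3]. Elementwise product with the kernel and sum: -3·1 + -3·3.
Output[0,1]: The receptive field on the input at this output position is [2 -2 / 5 -1]. Elementwise product with the kernel and sum: 5·1 + -1·3.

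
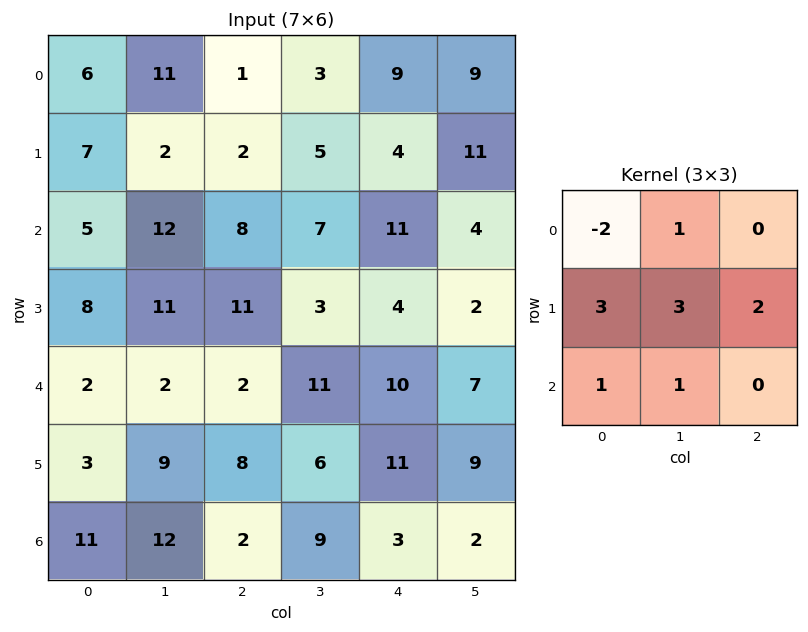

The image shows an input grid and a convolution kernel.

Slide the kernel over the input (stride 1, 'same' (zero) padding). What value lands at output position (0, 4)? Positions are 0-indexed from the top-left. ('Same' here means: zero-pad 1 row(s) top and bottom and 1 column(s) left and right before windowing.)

63

The receptive field on the zero-padded input at this output position is [0 0 0 / 3 9 9 / 5 4 11]. Elementwise product with the kernel and sum: 0·-2 + 0·1 + 3·3 + 9·3 + 9·2 + 5·1 + 4·1.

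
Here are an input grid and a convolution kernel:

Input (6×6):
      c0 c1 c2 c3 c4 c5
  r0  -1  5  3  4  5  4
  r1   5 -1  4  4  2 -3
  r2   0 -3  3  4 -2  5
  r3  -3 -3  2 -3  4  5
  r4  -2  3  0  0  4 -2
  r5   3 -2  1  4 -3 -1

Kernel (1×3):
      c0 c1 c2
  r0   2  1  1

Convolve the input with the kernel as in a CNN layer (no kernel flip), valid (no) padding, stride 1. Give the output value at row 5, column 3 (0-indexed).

The receptive field on the input at this output position is [4 -3 -1]. Elementwise product with the kernel and sum: 4·2 + -3·1 + -1·1.

4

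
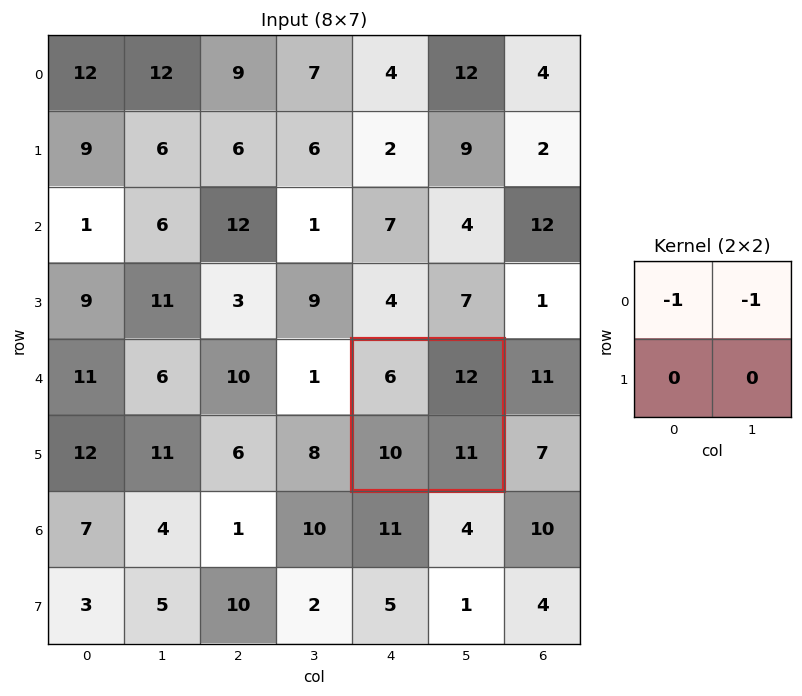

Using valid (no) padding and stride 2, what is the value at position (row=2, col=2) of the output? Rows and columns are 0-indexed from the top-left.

-18

The receptive field on the input at this output position is [6 12 / 10 11]. Elementwise product with the kernel and sum: 6·-1 + 12·-1.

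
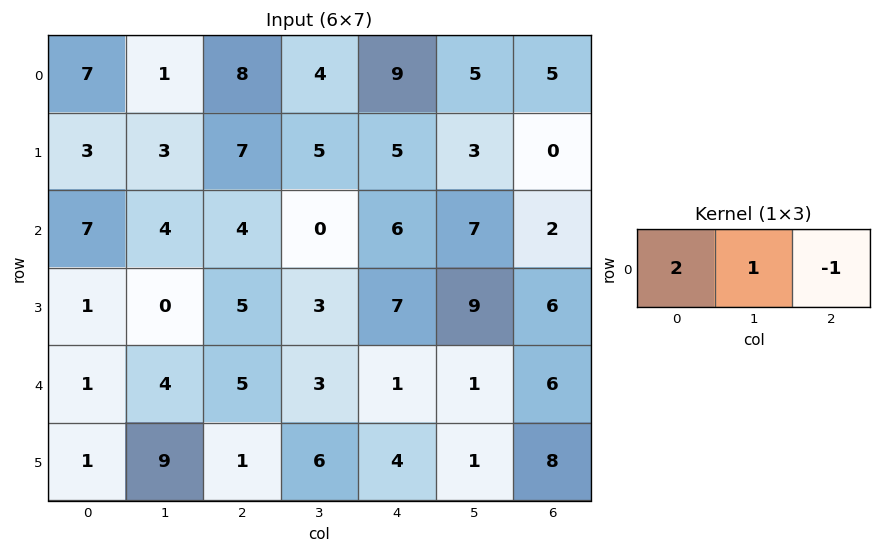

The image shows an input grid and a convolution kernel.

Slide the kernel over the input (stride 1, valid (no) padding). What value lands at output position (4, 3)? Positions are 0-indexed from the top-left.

6

The receptive field on the input at this output position is [3 1 1]. Elementwise product with the kernel and sum: 3·2 + 1·1 + 1·-1.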